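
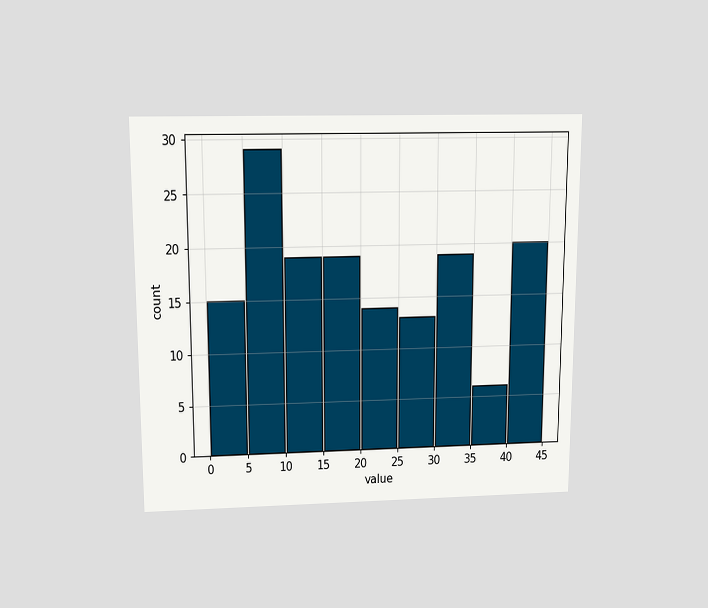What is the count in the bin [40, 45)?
20

The chart is viewed slightly from above. The [40, 45) bin has height 20.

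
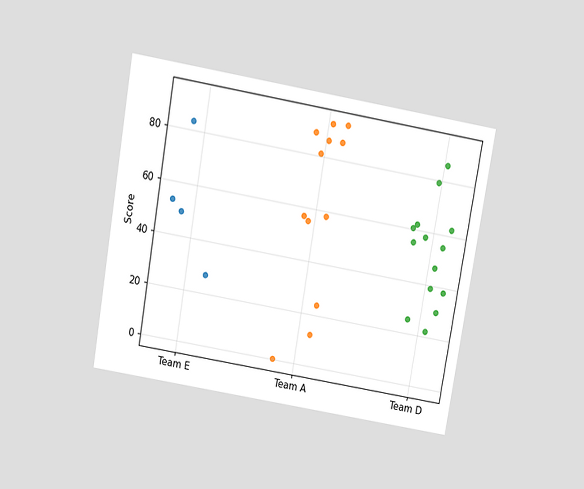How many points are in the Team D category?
The chart is tilted about 10° clockwise and viewed slightly from above. Counting the markers in the Team D column gives 14.

14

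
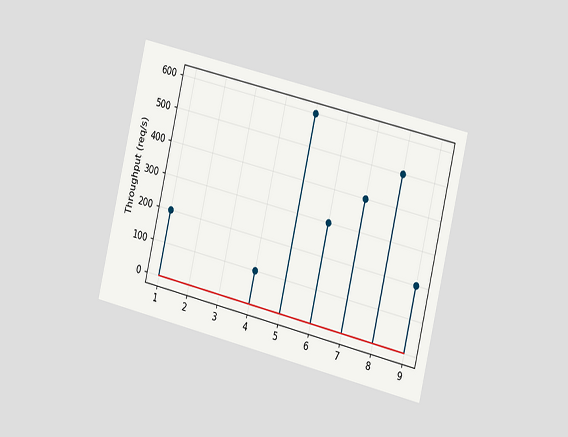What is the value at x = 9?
200req/s

The chart is tilted about 13° clockwise and viewed slightly from the right. The stem at x=9 reaches 200req/s.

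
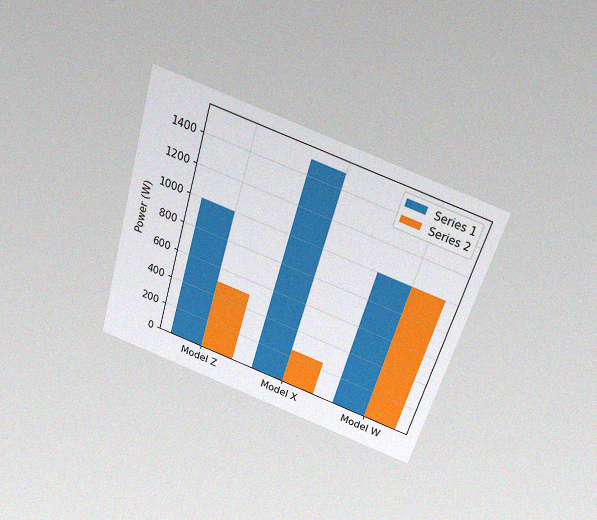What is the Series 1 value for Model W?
1000W

The chart is tilted about 17° clockwise and viewed slightly from above, with some photo noise. The Series 1 bar at Model W reaches 1000W on the y-axis.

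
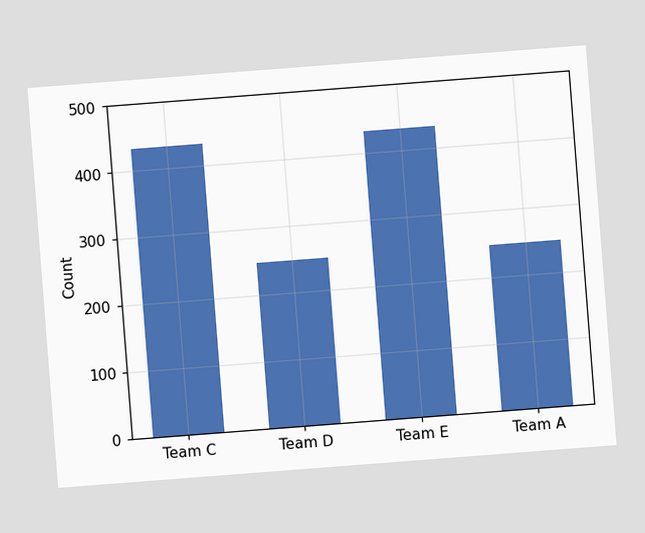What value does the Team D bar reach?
The chart is tilted about 4° counter-clockwise. Reading along the chart's y-axis, the Team D bar reaches 248.

248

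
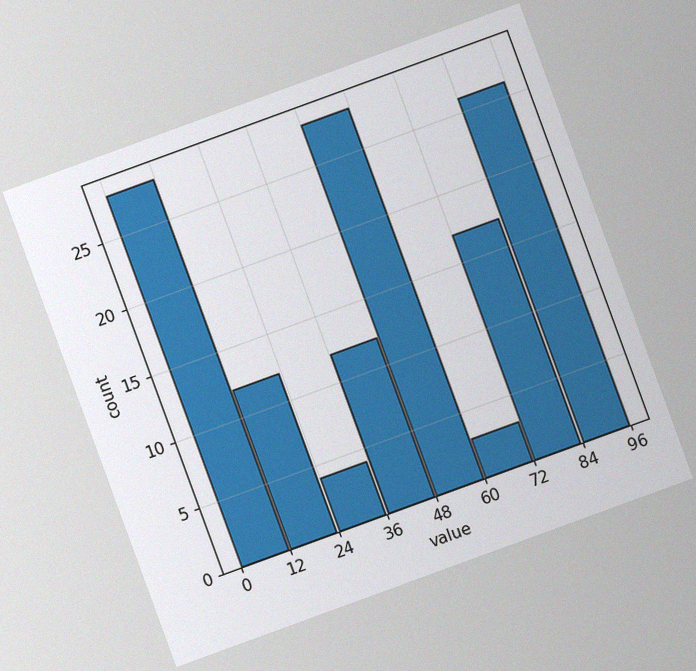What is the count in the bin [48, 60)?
28

The chart is tilted about 20° counter-clockwise, with some photo noise. The [48, 60) bin has height 28.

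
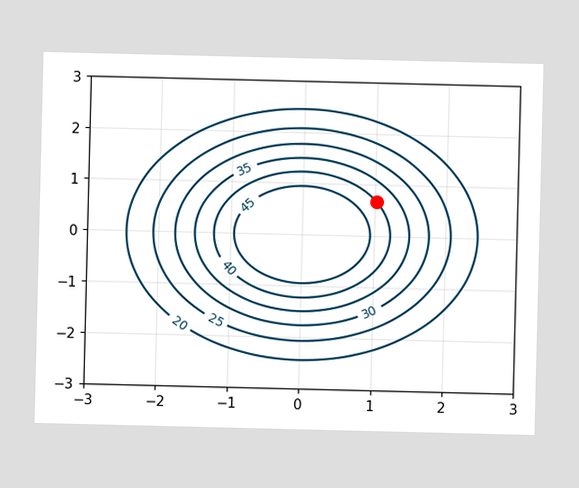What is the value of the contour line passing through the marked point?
The marked point sits on the contour labelled 40.

40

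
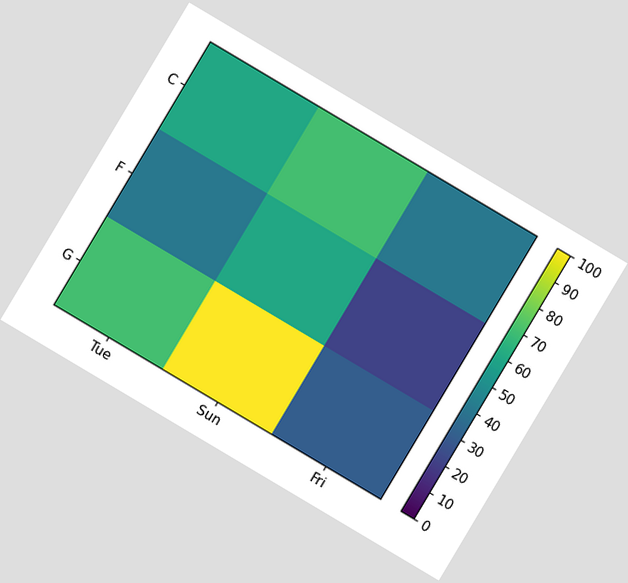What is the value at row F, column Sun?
The chart is tilted about 31° clockwise. Matching cell (F, Sun) against the colorbar gives 60.

60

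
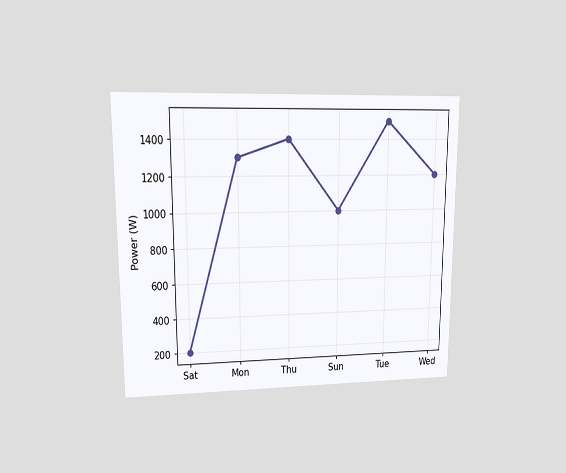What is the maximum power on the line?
1500W

The chart is viewed at a slight angle. The highest point is at Tue, and reading across to the y-axis gives 1500W.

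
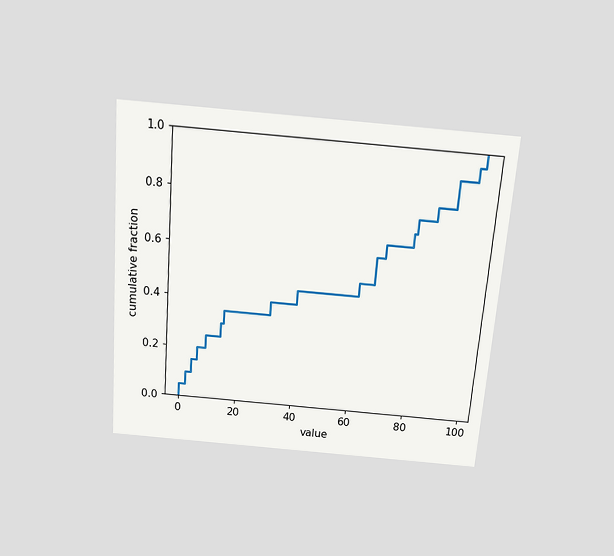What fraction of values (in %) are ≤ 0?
5%

The chart is tilted about 4° clockwise and viewed slightly from above. At x=0 the ECDF step is at 5%.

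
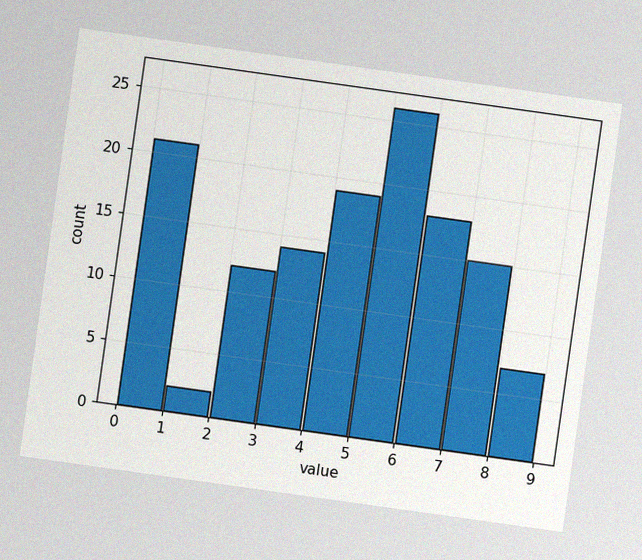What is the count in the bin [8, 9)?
7

The chart is tilted about 8° clockwise, with some photo noise. The [8, 9) bin has height 7.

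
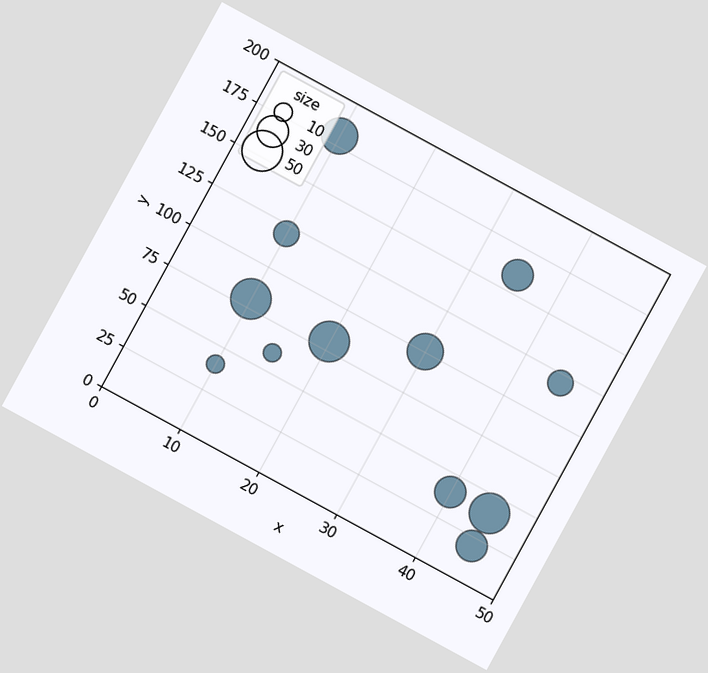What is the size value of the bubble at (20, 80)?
The chart is tilted about 29° clockwise. Matching the bubble at (20, 80) against the size legend gives 50.

50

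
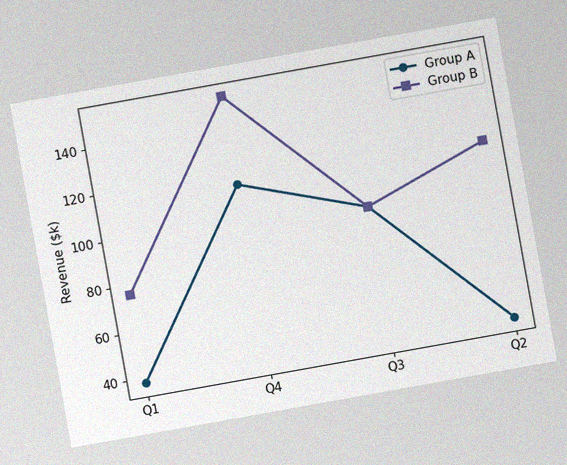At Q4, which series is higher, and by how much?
Group B, by $38k

The chart is tilted about 10° counter-clockwise, with some photo noise. At Q4, Group B sits above the other line by $38k.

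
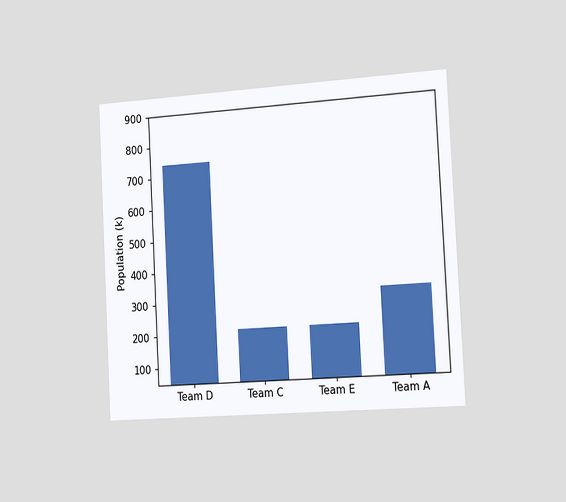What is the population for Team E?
212k

The chart is tilted about 3° counter-clockwise and viewed slightly from the right. Reading along the chart's y-axis, the Team E bar reaches 212k.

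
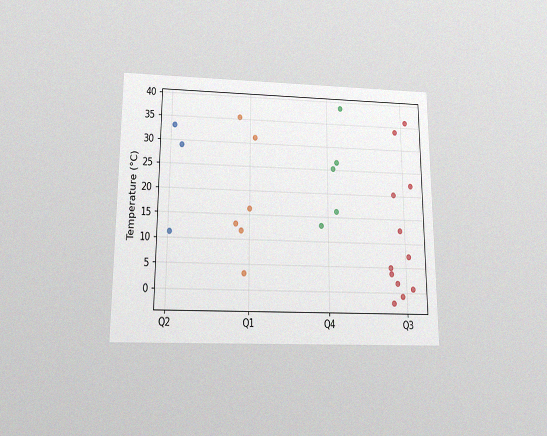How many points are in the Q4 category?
5

The chart is viewed slightly from below, with some photo noise. Counting the markers in the Q4 column gives 5.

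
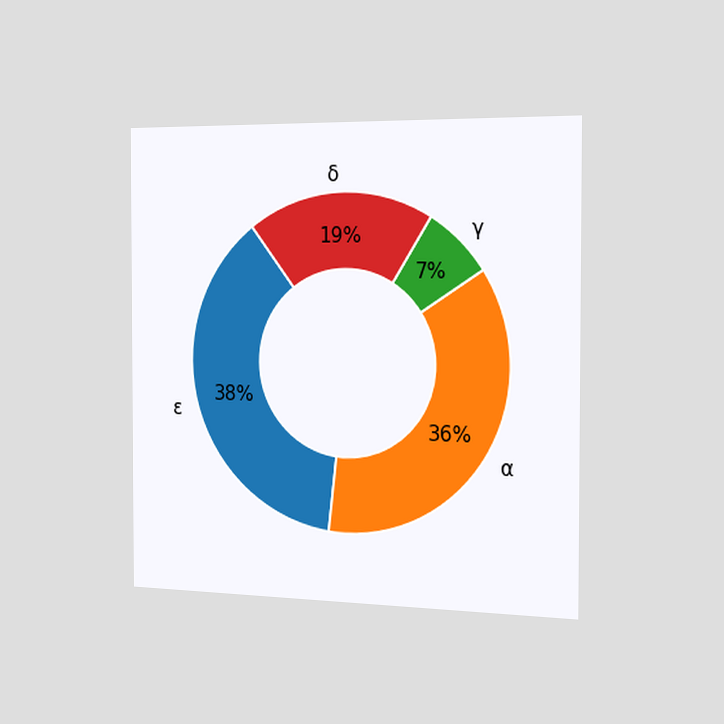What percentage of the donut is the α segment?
36%

The chart is viewed slightly from the right. The α segment takes up 36% of the ring.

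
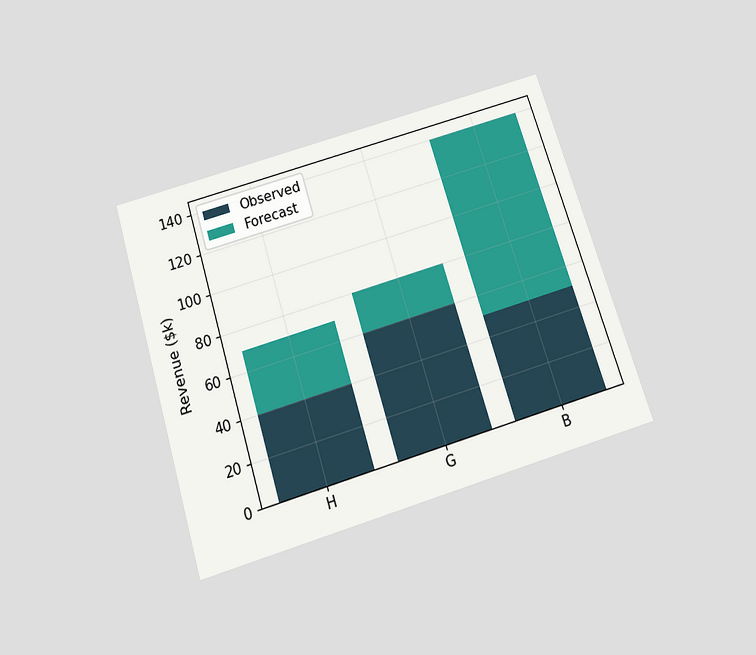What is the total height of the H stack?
The chart is tilted about 17° counter-clockwise and viewed slightly from below. The H stack's top reaches $70k on the y-axis.

$70k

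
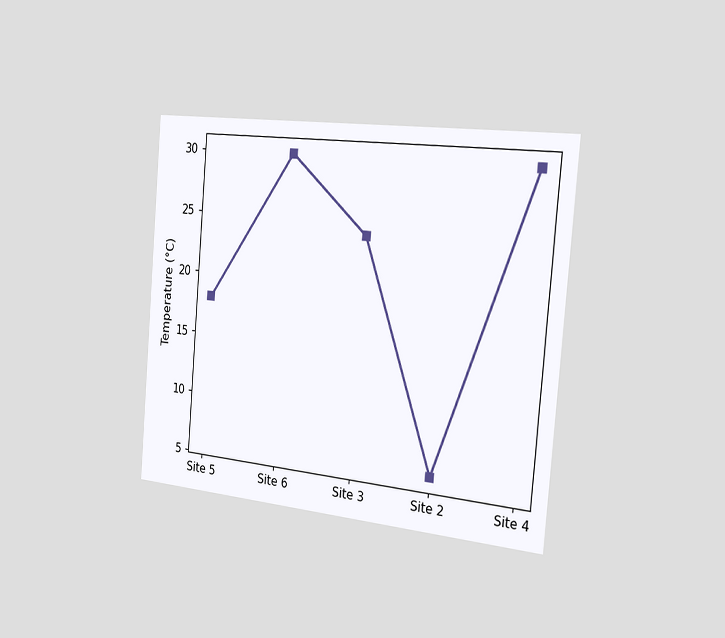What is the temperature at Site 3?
24°C

The chart is tilted about 5° clockwise and viewed slightly from the right. At Site 3, the line is at 24°C.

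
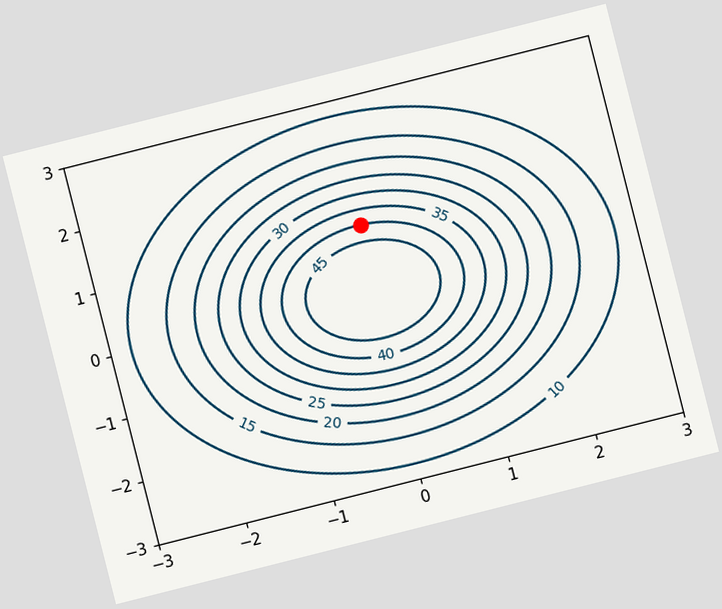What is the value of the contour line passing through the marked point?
The chart is tilted about 14° counter-clockwise. The marked point sits on the contour labelled 40.

40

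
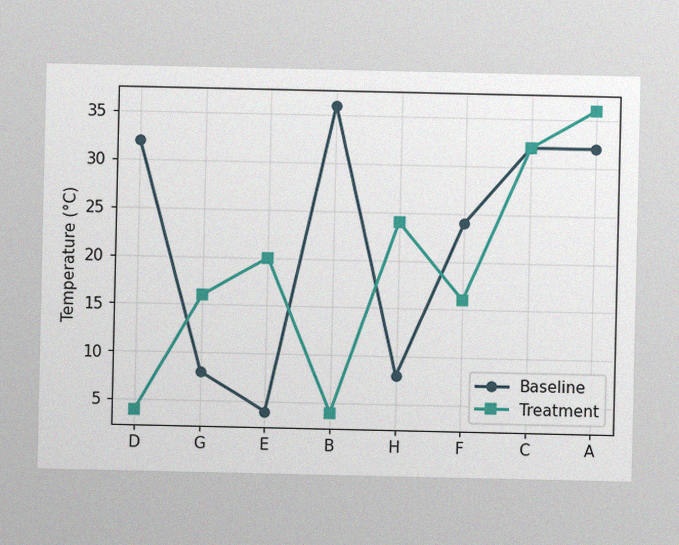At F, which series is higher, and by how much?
Baseline, by 8°C

The image has some photo noise and uneven lighting. At F, Baseline sits above the other line by 8°C.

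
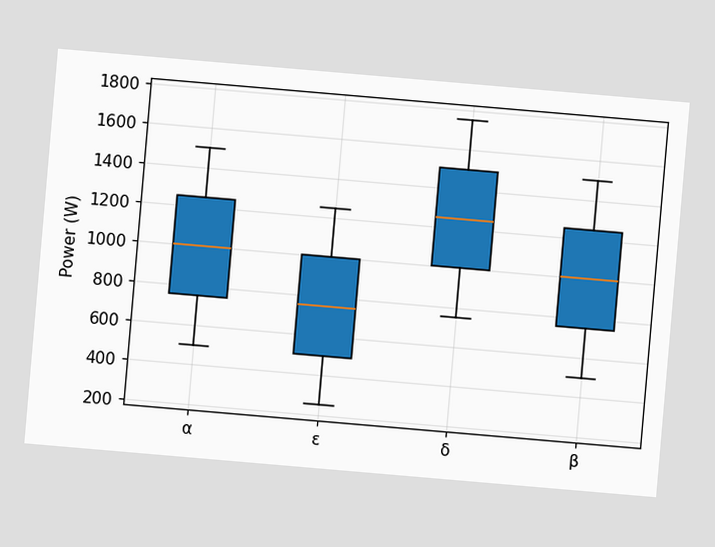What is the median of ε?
The chart is tilted about 5° clockwise. The median line in the ε box sits at 750W.

750W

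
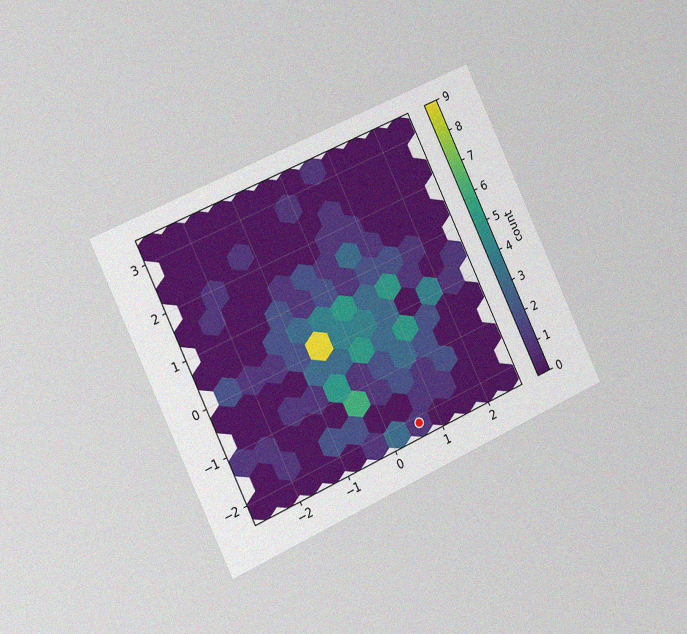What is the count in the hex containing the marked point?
1

The chart is tilted about 25° counter-clockwise and viewed slightly from the left, with some photo noise. The marked hex reads 1 on the colorbar.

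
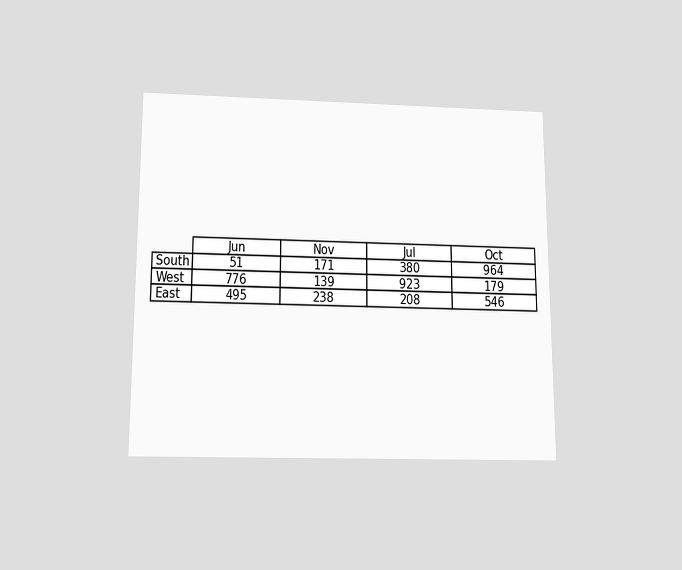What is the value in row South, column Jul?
The chart is viewed slightly from below. The (South, Jul) cell reads 380.

380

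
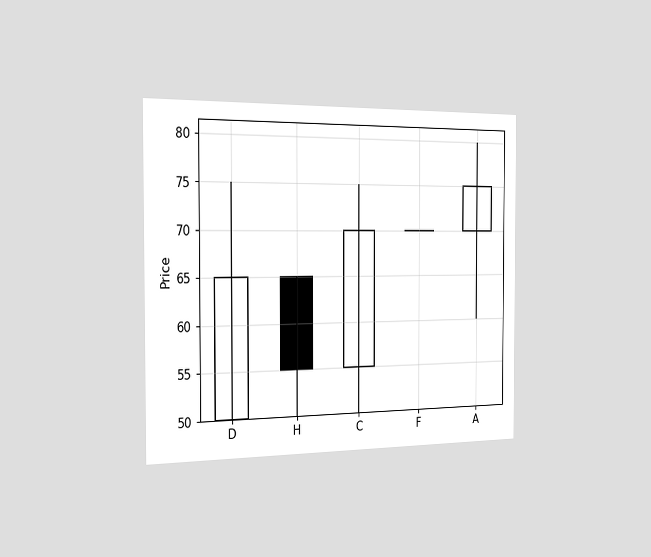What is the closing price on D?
65

The chart is viewed slightly from the left. The D candle closes at 65.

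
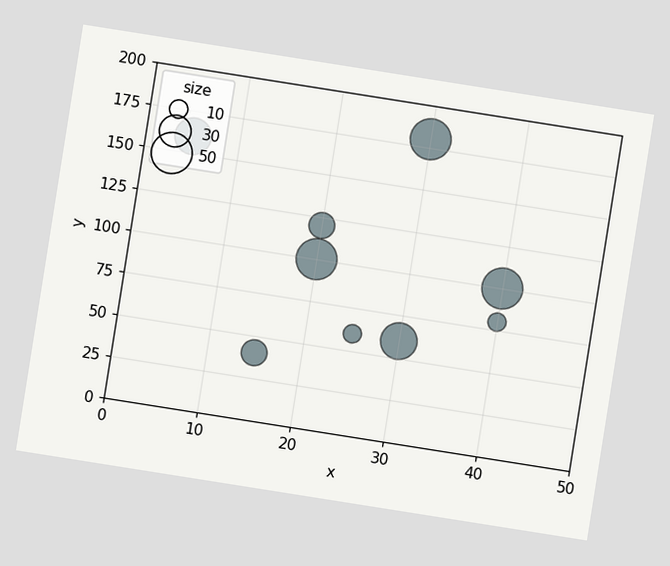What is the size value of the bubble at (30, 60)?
40

The chart is tilted about 9° clockwise. Matching the bubble at (30, 60) against the size legend gives 40.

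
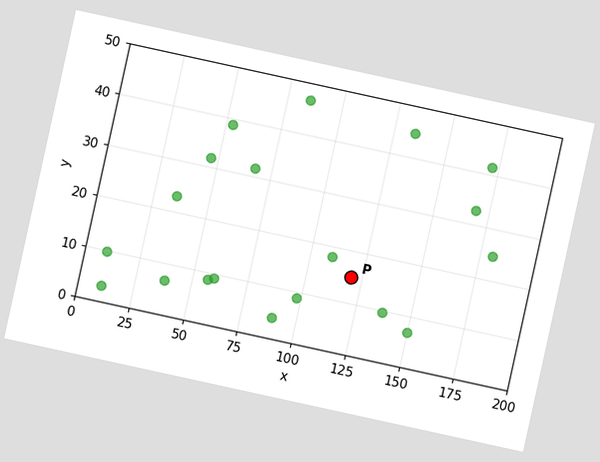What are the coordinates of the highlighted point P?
The chart is tilted about 12° clockwise. Following the gridlines from P to each axis, P sits at (120, 15).

(120, 15)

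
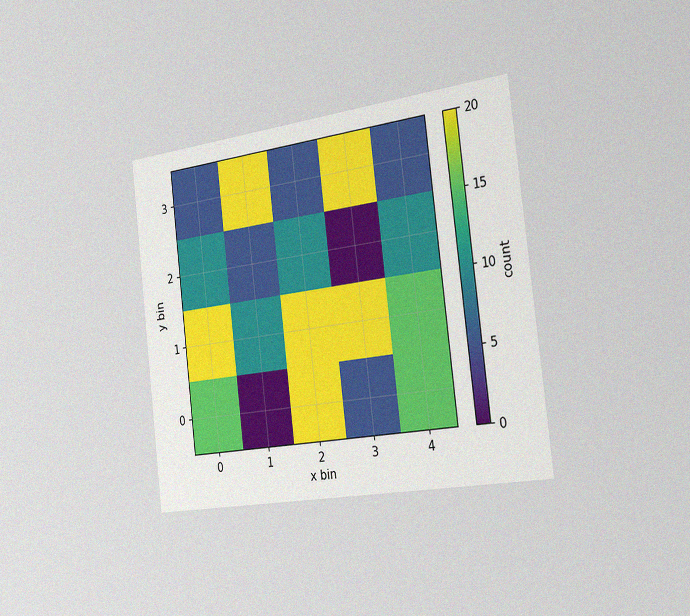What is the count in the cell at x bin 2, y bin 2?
The chart is tilted about 7° counter-clockwise and viewed slightly from the right, with some photo noise. Matching the cell (2, 2) against the colorbar gives 10.

10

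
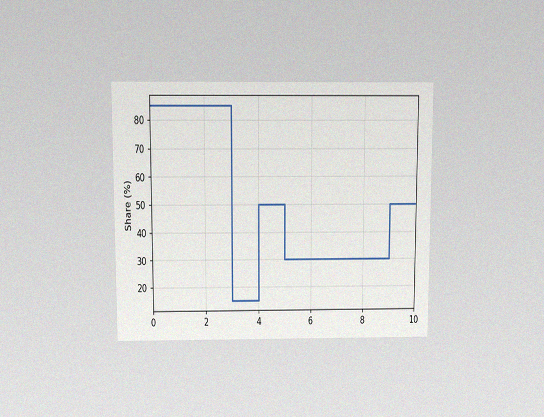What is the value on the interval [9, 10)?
The chart is viewed slightly from above, with some photo noise. On [9, 10) the step sits at 50%.

50%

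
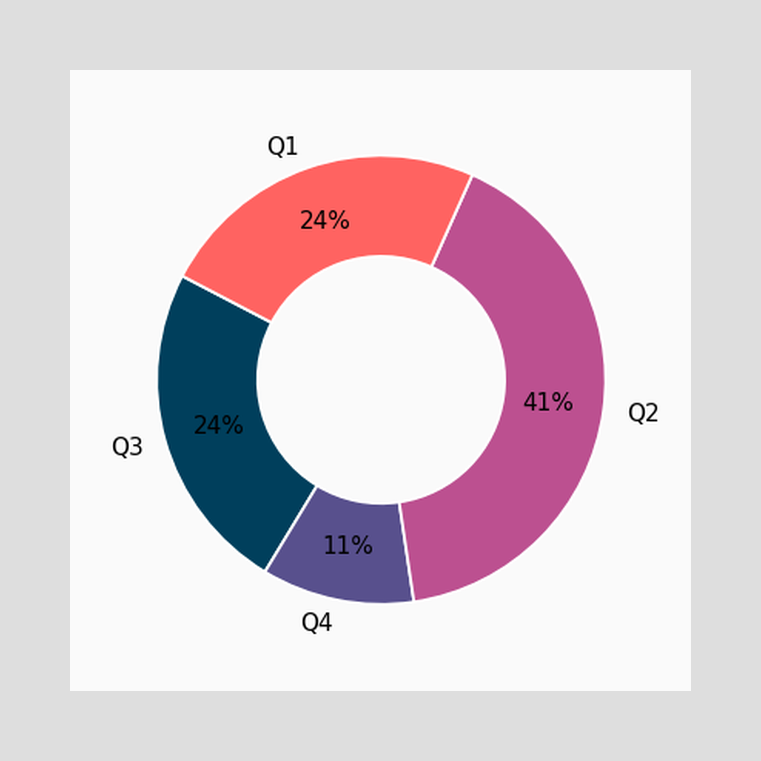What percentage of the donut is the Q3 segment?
The Q3 segment takes up 24% of the ring.

24%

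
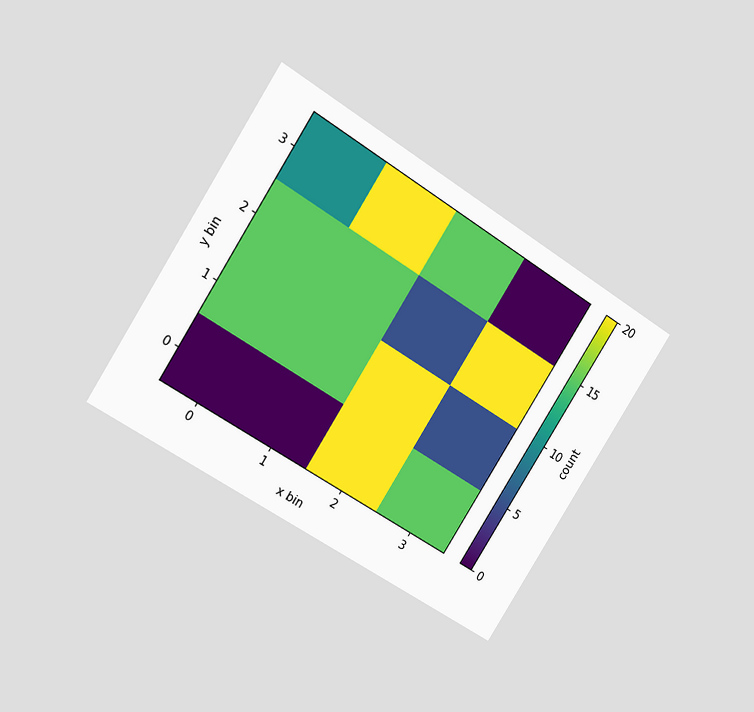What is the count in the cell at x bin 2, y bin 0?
The chart is tilted about 32° clockwise and viewed at a slight angle. Matching the cell (2, 0) against the colorbar gives 20.

20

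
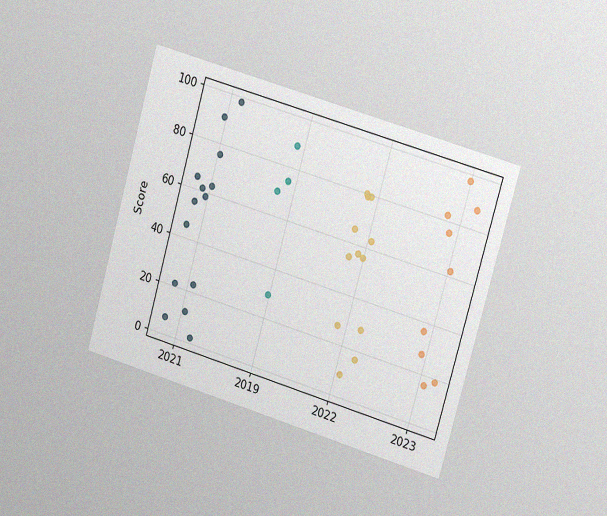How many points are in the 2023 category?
9

The chart is tilted about 16° clockwise and viewed slightly from the right, with some photo noise. Counting the markers in the 2023 column gives 9.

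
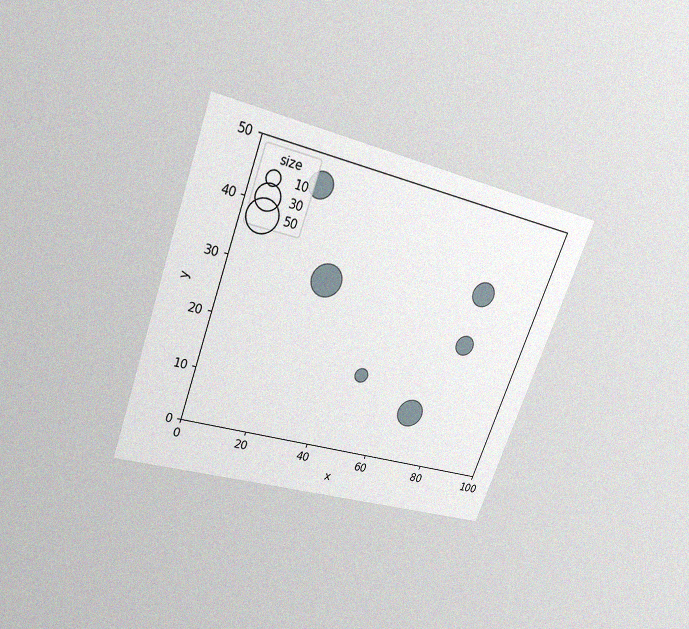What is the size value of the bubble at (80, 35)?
The chart is tilted about 20° clockwise and viewed slightly from above, with some photo noise. Matching the bubble at (80, 35) against the size legend gives 30.

30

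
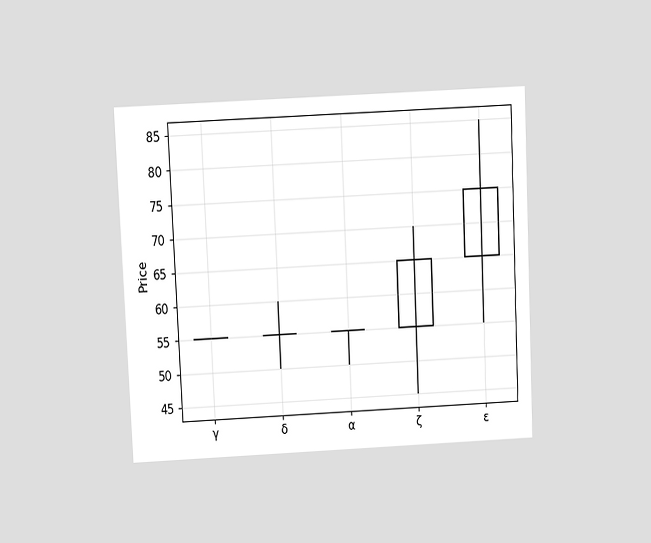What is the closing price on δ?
55

The chart is tilted about 3° counter-clockwise and viewed at a slight angle. The δ candle closes at 55.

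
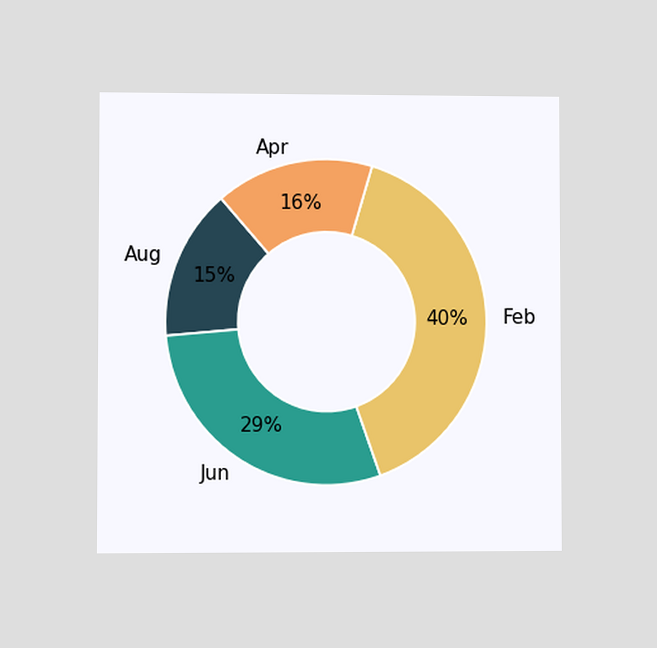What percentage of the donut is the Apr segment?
16%

The chart is viewed at a slight angle. The Apr segment takes up 16% of the ring.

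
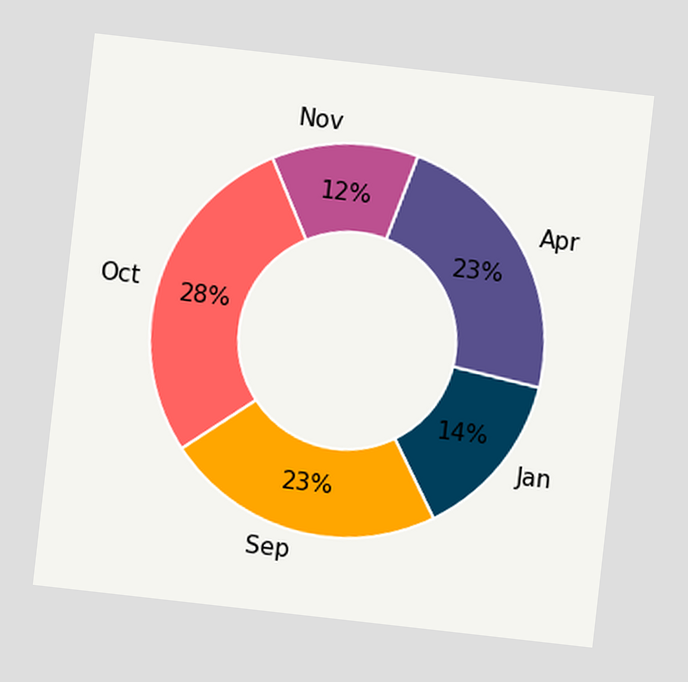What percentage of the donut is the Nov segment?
12%

The chart is tilted about 6° clockwise. The Nov segment takes up 12% of the ring.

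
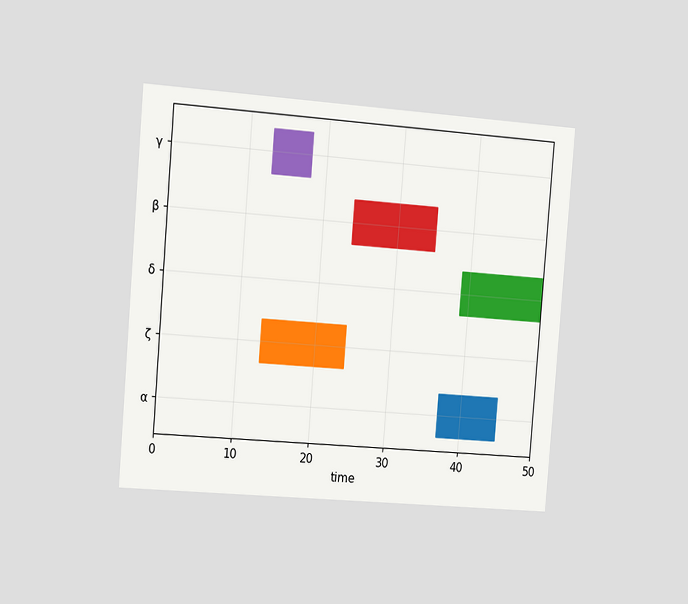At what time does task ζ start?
13

The chart is tilted about 5° clockwise and viewed slightly from the left. The ζ bar begins at t=13.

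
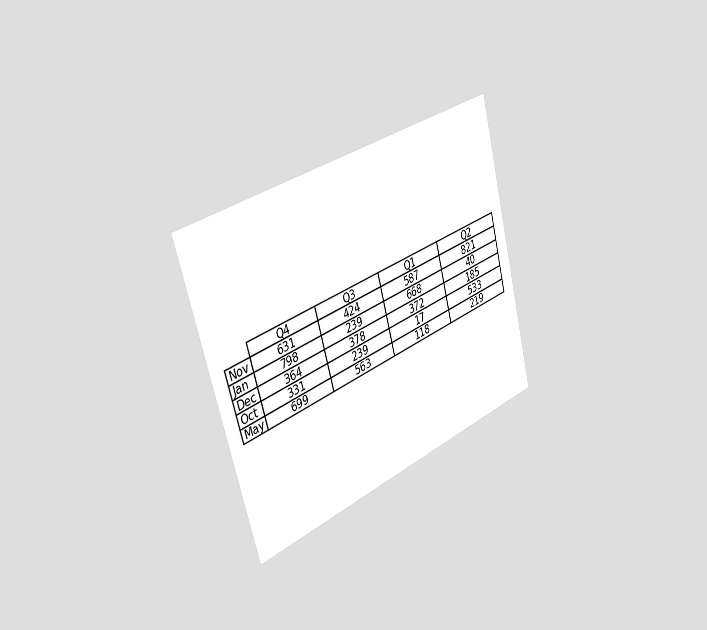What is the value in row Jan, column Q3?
239

The chart is tilted about 15° counter-clockwise and viewed slightly from the left. The (Jan, Q3) cell reads 239.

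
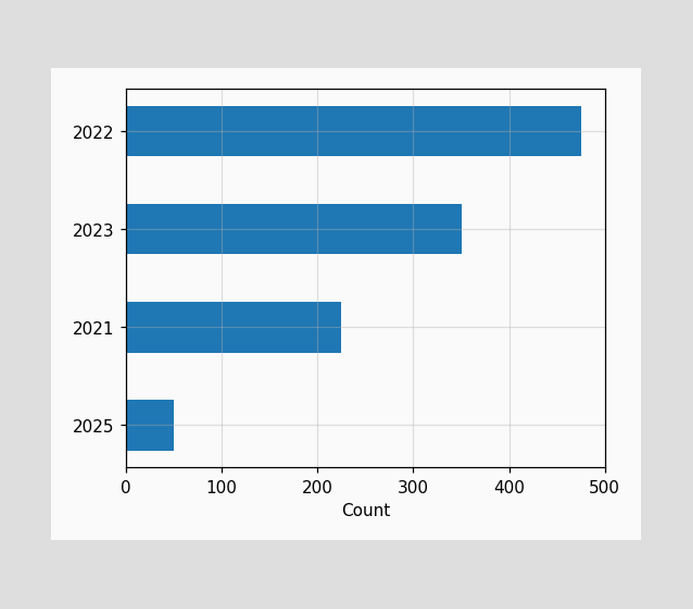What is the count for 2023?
350

Reading along the chart's x-axis, the 2023 bar reaches 350.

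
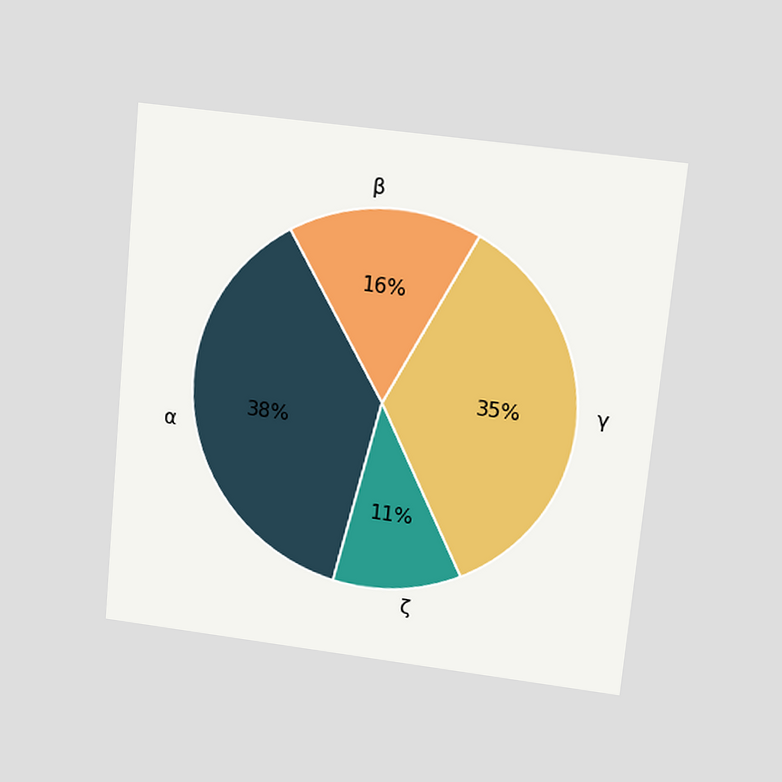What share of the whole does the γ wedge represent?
The chart is tilted about 5° clockwise and viewed slightly from above. The γ slice takes up 35% of the pie.

35%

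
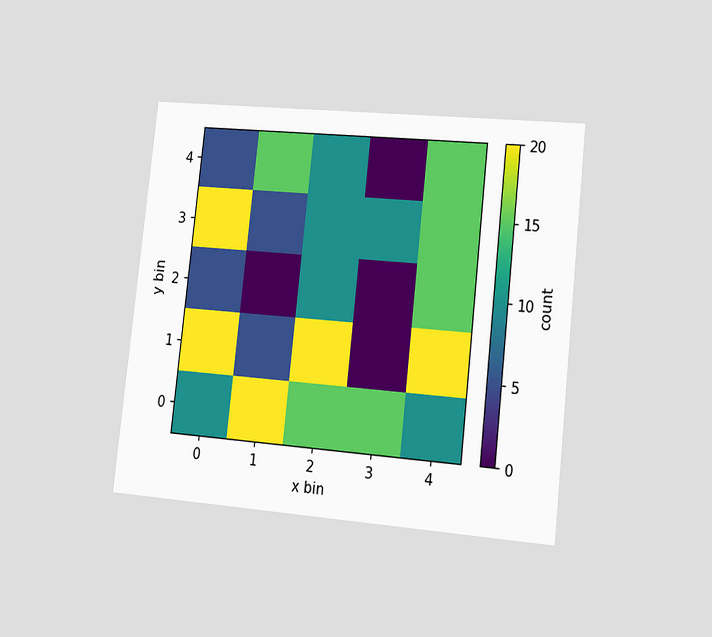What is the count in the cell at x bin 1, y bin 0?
20

The chart is tilted about 6° clockwise and viewed slightly from the right. Matching the cell (1, 0) against the colorbar gives 20.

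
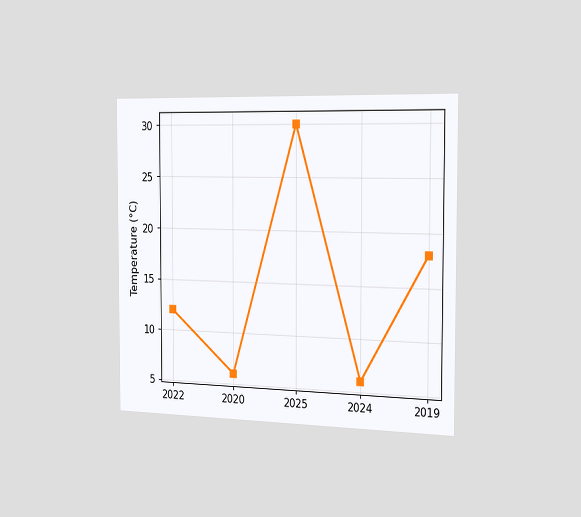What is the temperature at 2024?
6°C

The chart is viewed slightly from the right. At 2024, the line is at 6°C.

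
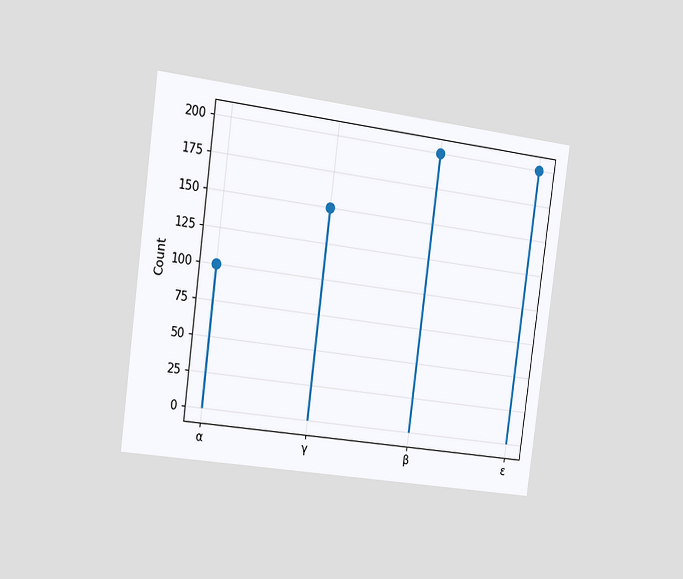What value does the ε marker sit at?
200

The chart is tilted about 7° clockwise and viewed slightly from the left. The ε marker sits at 200.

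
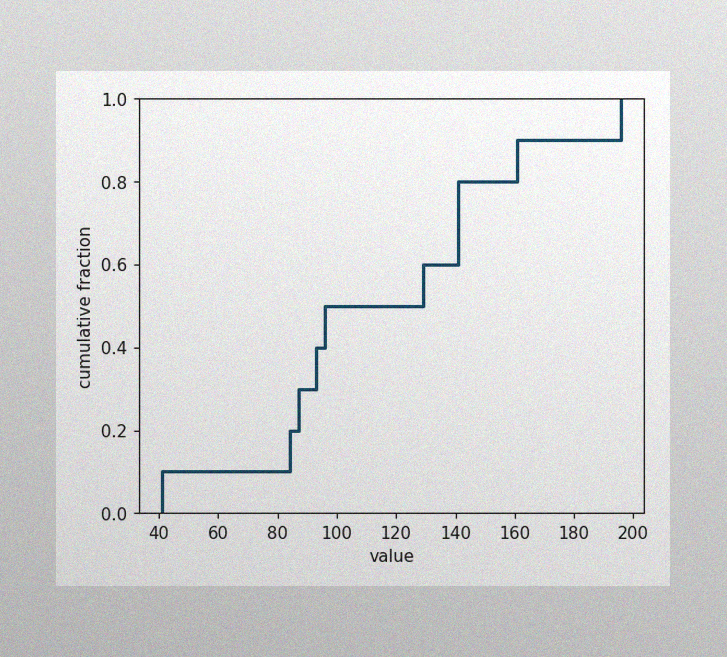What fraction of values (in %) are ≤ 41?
The image has some photo noise and uneven lighting. At x=41 the ECDF step is at 10%.

10%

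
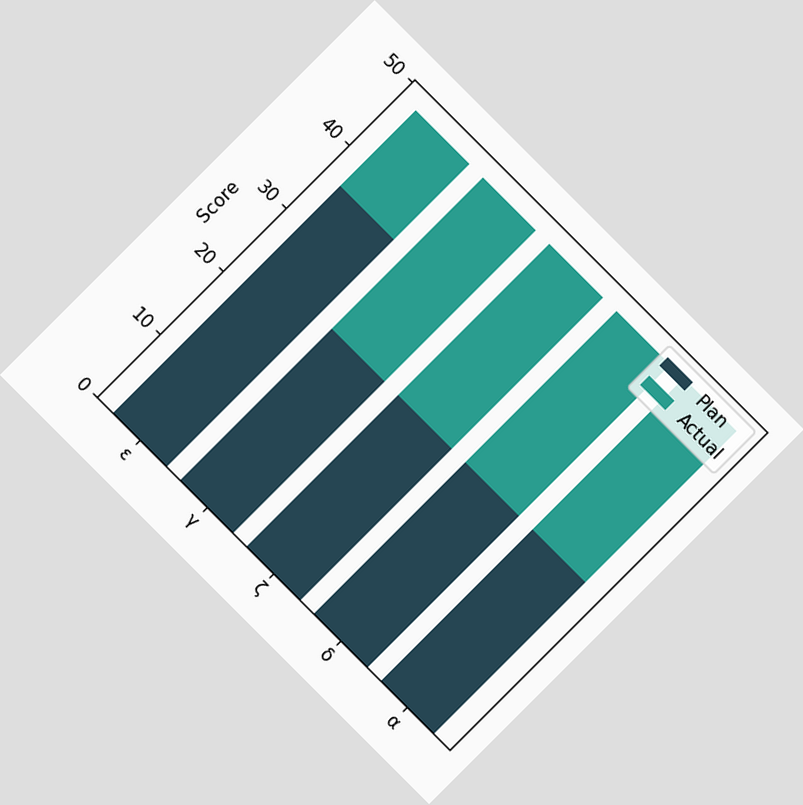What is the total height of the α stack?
48

The chart is tilted about 45° clockwise. The α stack's top reaches 48 on the y-axis.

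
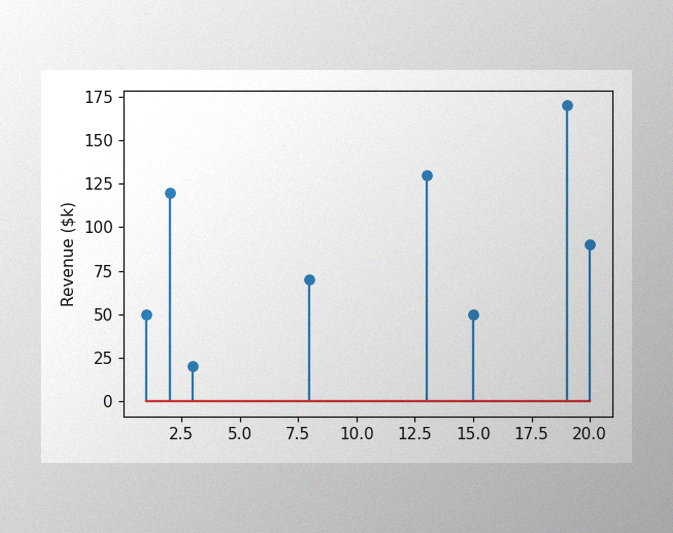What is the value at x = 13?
The image has some photo noise and uneven lighting. The stem at x=13 reaches $130k.

$130k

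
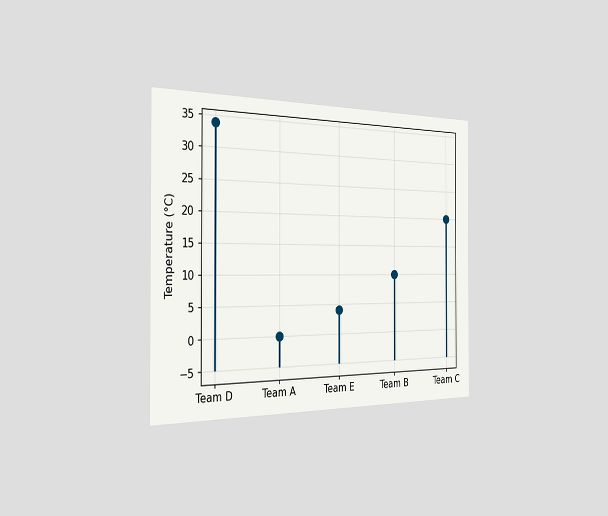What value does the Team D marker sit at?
34°C

The chart is viewed slightly from the left. The Team D marker sits at 34°C.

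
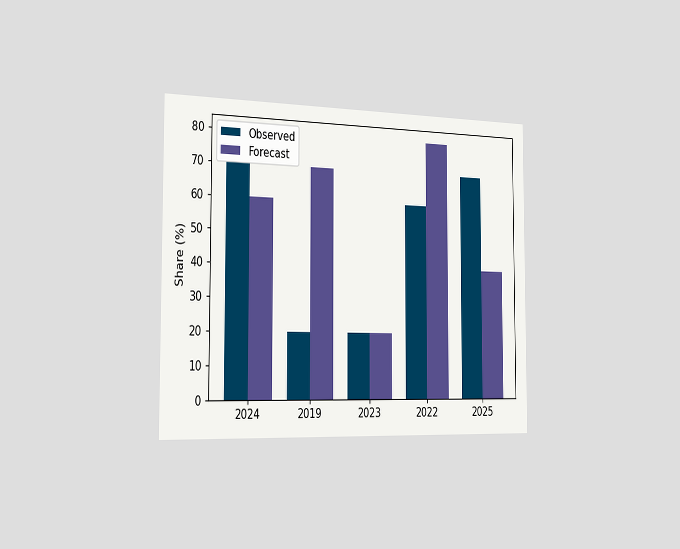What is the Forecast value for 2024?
The chart is viewed slightly from the left. The Forecast bar at 2024 reaches 60% on the y-axis.

60%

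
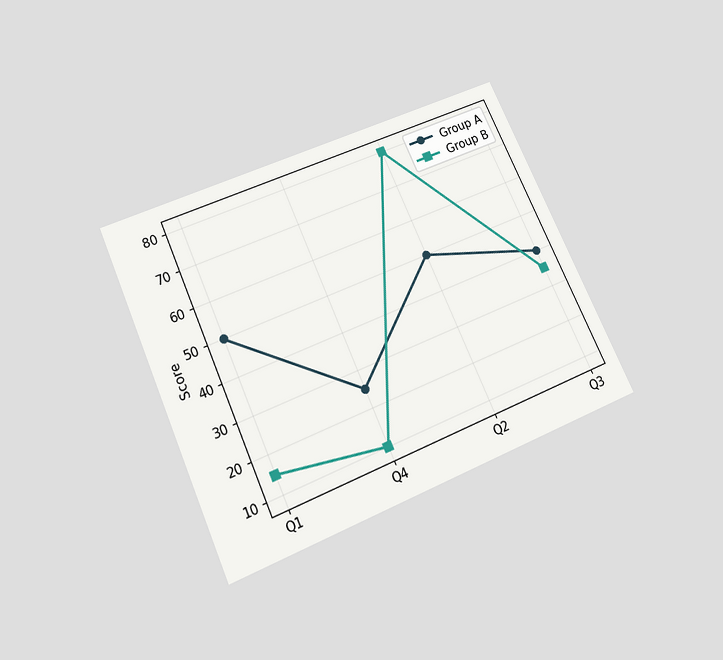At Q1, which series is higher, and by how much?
The chart is tilted about 24° counter-clockwise and viewed slightly from below. At Q1, Group A sits above the other line by 35.

Group A, by 35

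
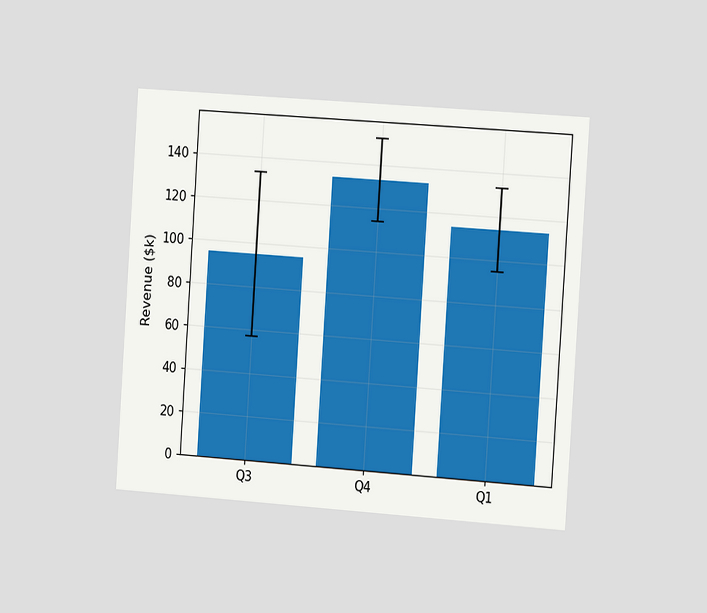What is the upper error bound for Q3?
The chart is tilted about 4° clockwise and viewed slightly from the right. The Q3 bar's upper whisker reaches $133k.

$133k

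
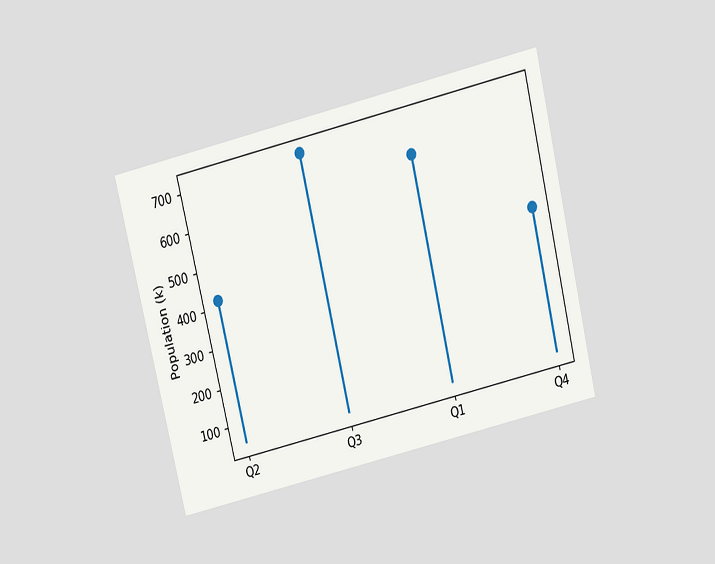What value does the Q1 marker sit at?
630k

The chart is tilted about 13° counter-clockwise and viewed slightly from above. The Q1 marker sits at 630k.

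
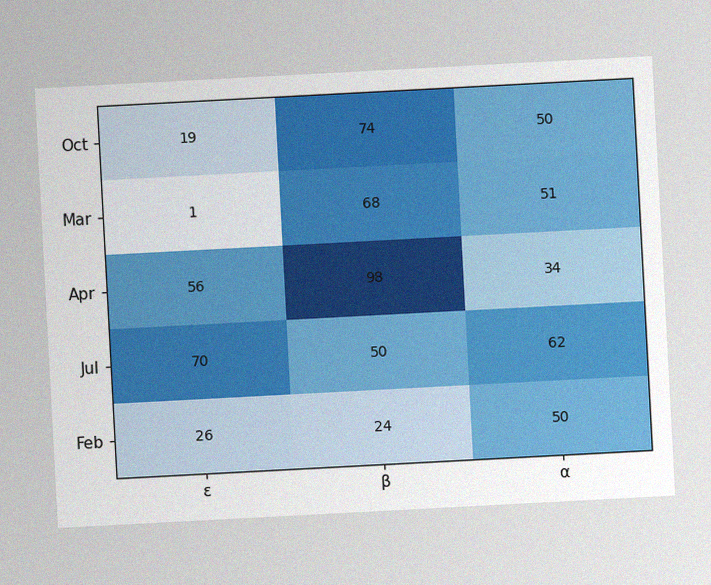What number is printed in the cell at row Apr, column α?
The chart is tilted about 3° counter-clockwise, with some photo noise. The (Apr, α) cell reads 34.

34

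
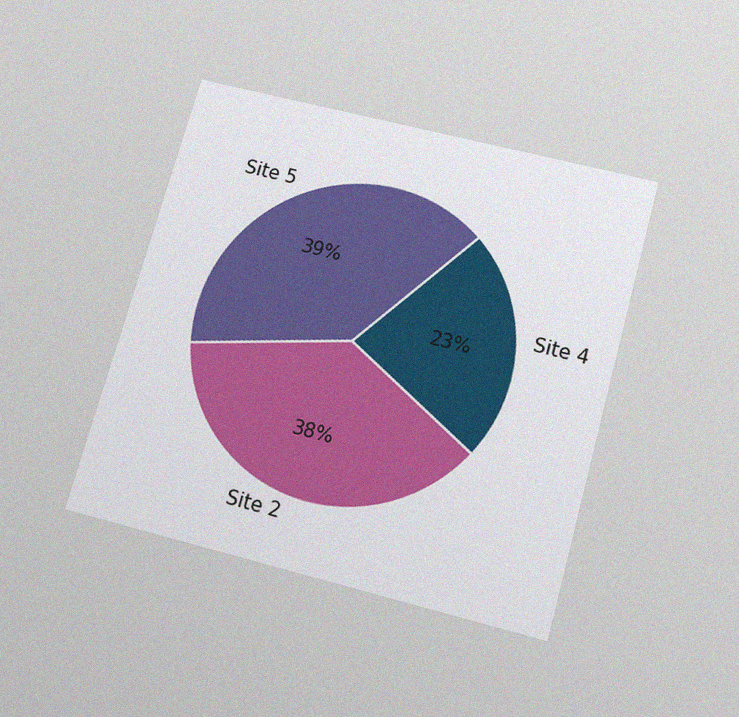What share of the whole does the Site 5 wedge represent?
39%

The chart is tilted about 16° clockwise and viewed slightly from below, with some photo noise. The Site 5 slice takes up 39% of the pie.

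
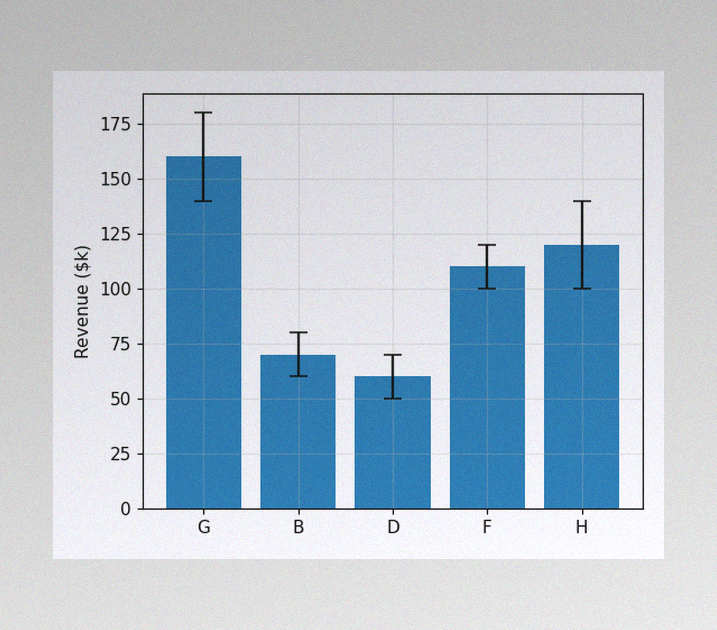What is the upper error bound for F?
The image has some photo noise and uneven lighting. The F bar's upper whisker reaches $120k.

$120k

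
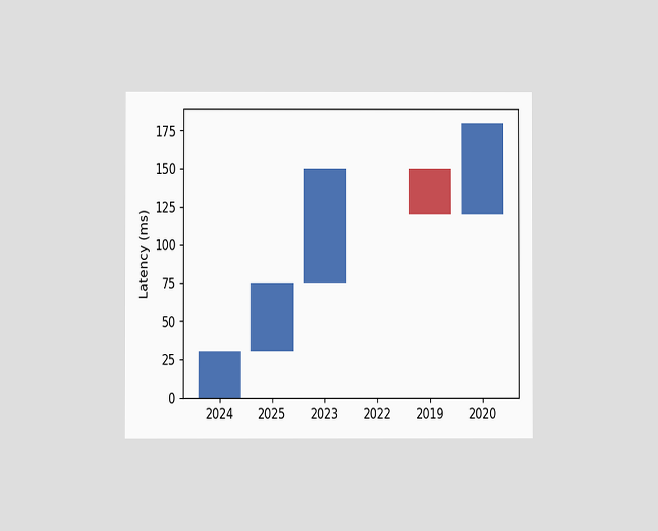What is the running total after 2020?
180ms

The chart is viewed at a slight angle. After 2020 the running total reaches 180ms.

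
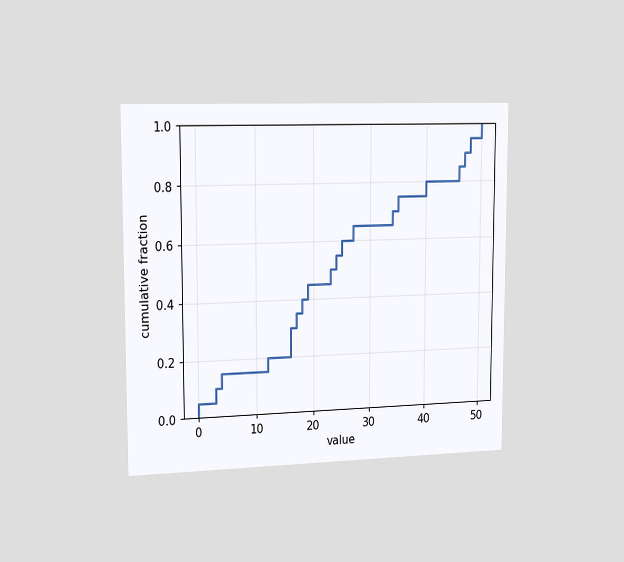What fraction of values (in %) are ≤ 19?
45%

The chart is viewed slightly from the left. At x=19 the ECDF step is at 45%.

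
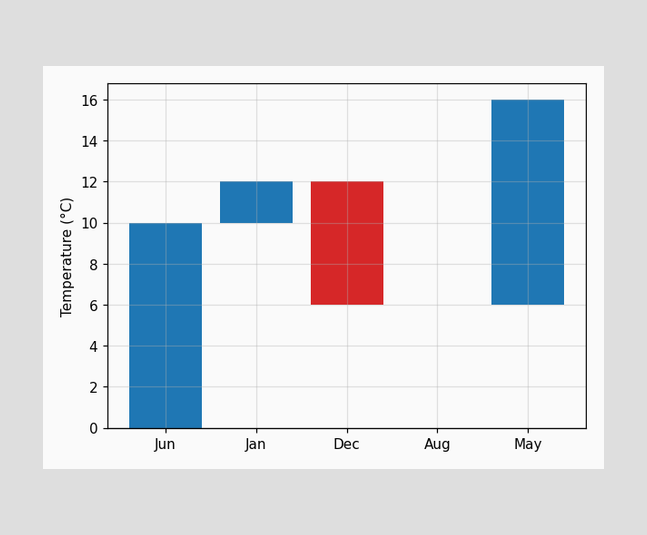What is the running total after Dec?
6°C

After Dec the running total reaches 6°C.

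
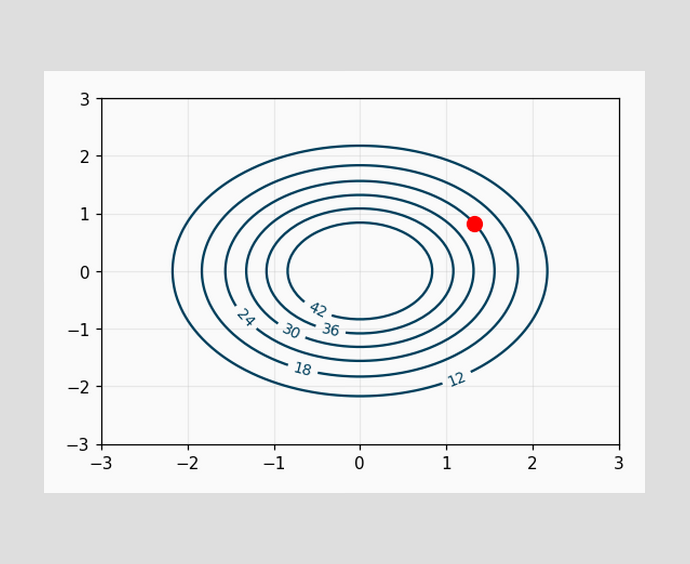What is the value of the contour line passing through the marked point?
24

The marked point sits on the contour labelled 24.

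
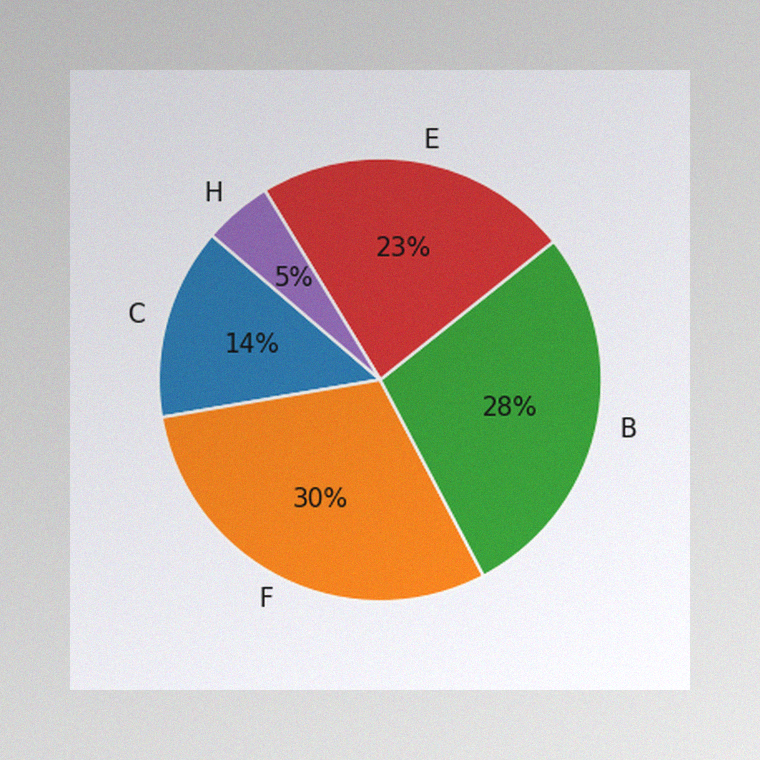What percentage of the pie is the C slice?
The image has some photo noise and uneven lighting. The C slice takes up 14% of the pie.

14%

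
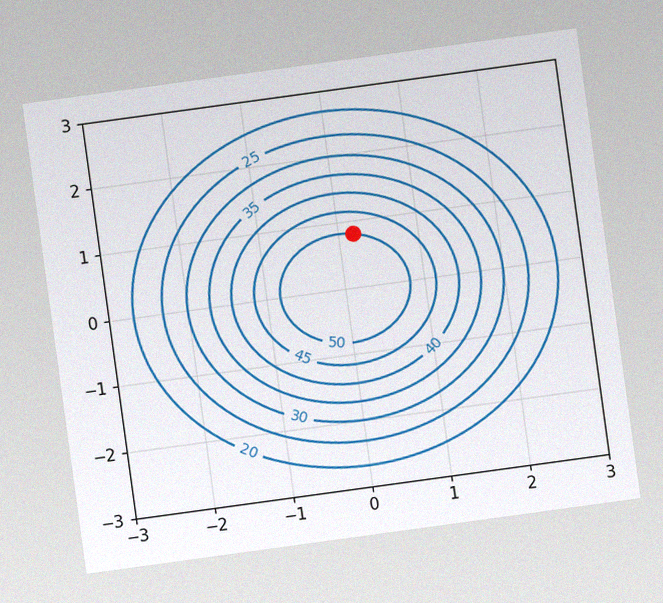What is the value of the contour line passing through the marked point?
The chart is tilted about 8° counter-clockwise, with some photo noise. The marked point sits on the contour labelled 50.

50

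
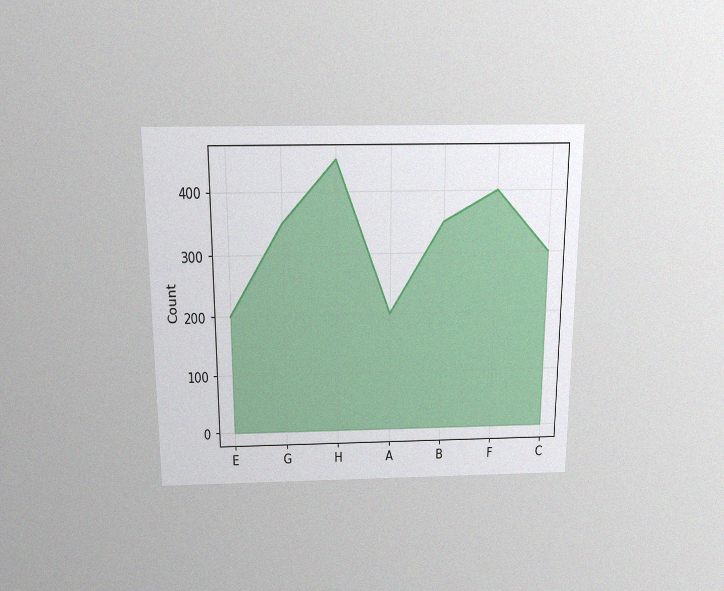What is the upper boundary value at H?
The chart is viewed slightly from above, with some photo noise. At H the upper boundary is at 450.

450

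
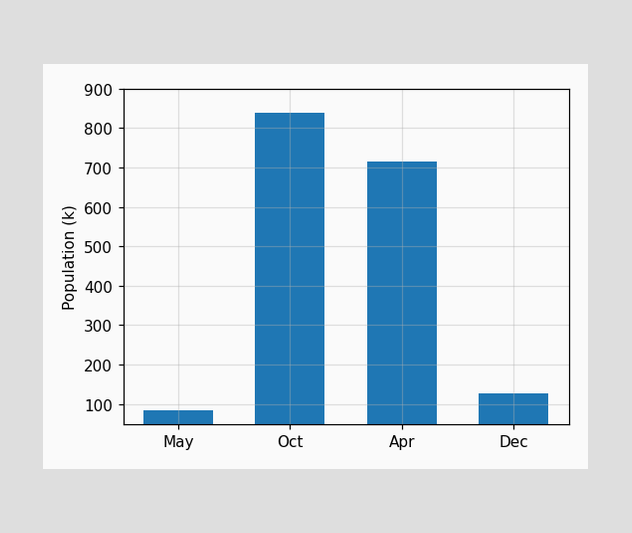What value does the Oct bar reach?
840k

Reading along the chart's y-axis, the Oct bar reaches 840k.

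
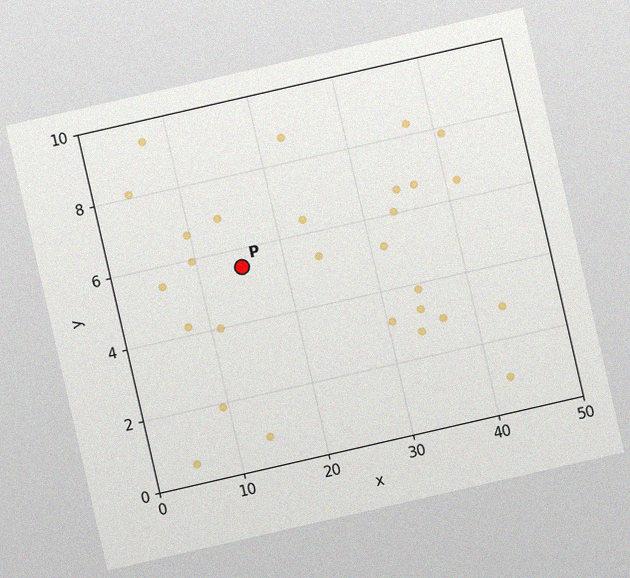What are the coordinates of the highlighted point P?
The chart is tilted about 13° counter-clockwise, with some photo noise. Following the gridlines from P to each axis, P sits at (15, 5.5).

(15, 5.5)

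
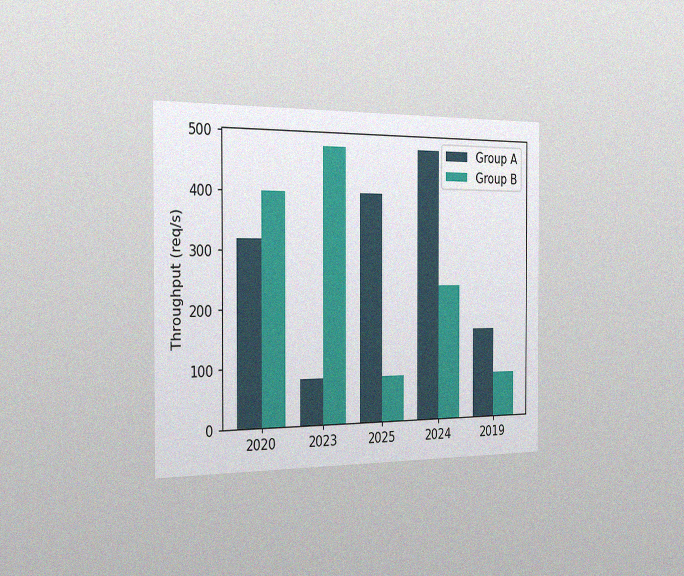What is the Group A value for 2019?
The chart is viewed slightly from the left, with some photo noise. The Group A bar at 2019 reaches 160req/s on the y-axis.

160req/s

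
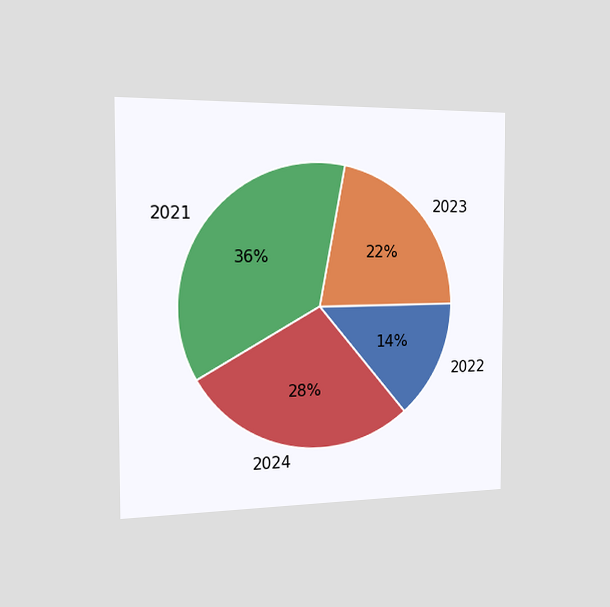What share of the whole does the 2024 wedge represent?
28%

The chart is viewed slightly from the left. The 2024 slice takes up 28% of the pie.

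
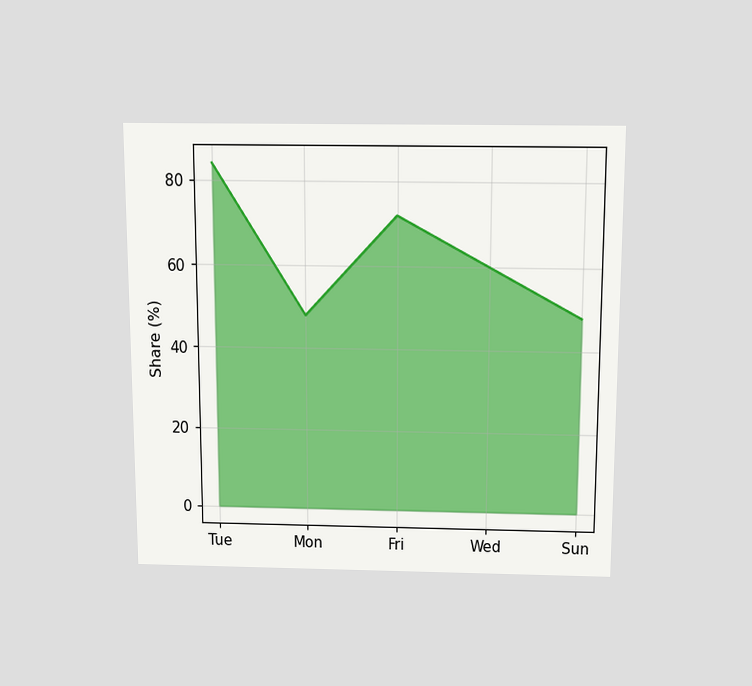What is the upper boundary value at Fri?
The chart is viewed slightly from above. At Fri the upper boundary is at 72%.

72%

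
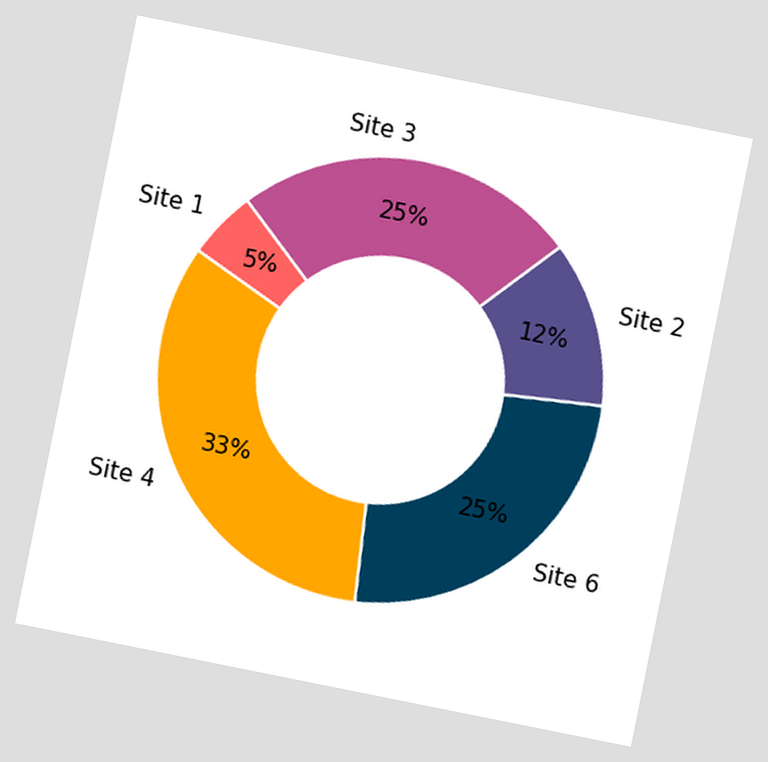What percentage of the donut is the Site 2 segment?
12%

The chart is tilted about 11° clockwise. The Site 2 segment takes up 12% of the ring.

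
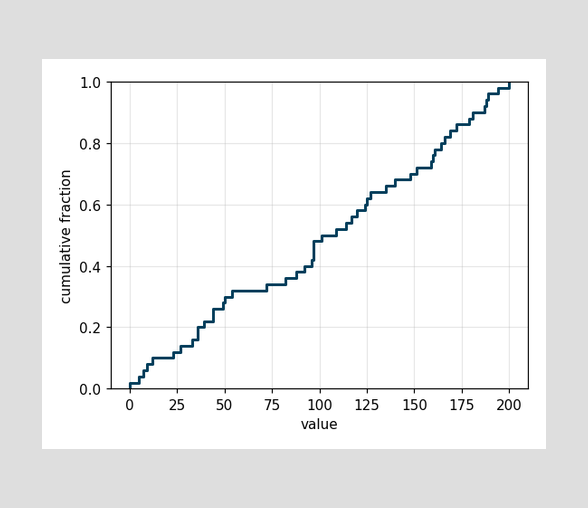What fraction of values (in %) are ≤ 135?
At x=135 the ECDF step is at 66%.

66%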